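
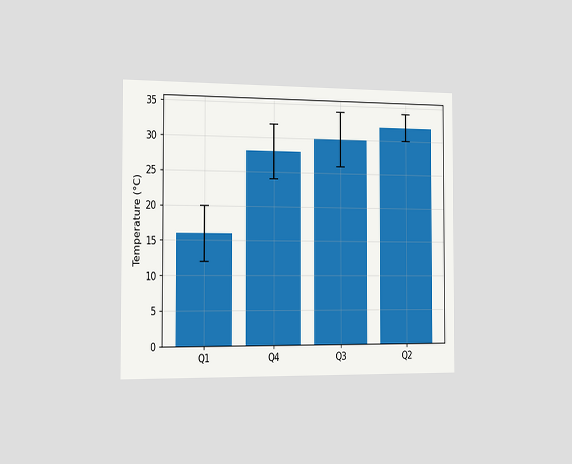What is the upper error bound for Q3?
The chart is viewed slightly from the left. The Q3 bar's upper whisker reaches 34°C.

34°C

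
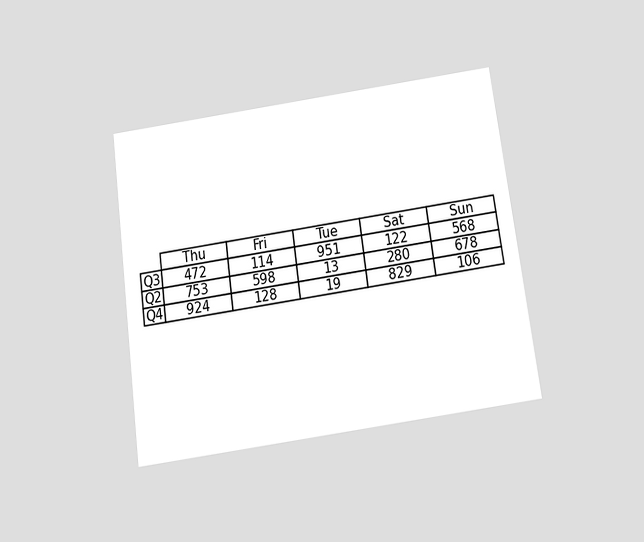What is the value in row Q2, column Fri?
The chart is tilted about 8° counter-clockwise and viewed slightly from below. The (Q2, Fri) cell reads 598.

598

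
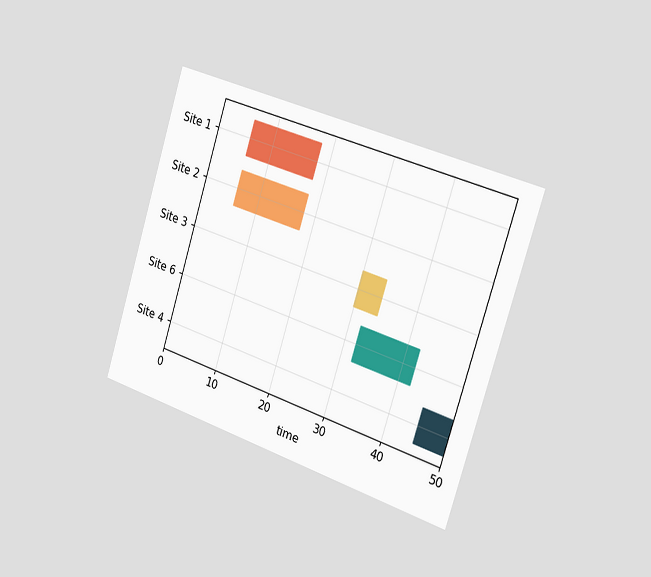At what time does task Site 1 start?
The chart is tilted about 18° clockwise and viewed slightly from the right. The Site 1 bar begins at t=6.

6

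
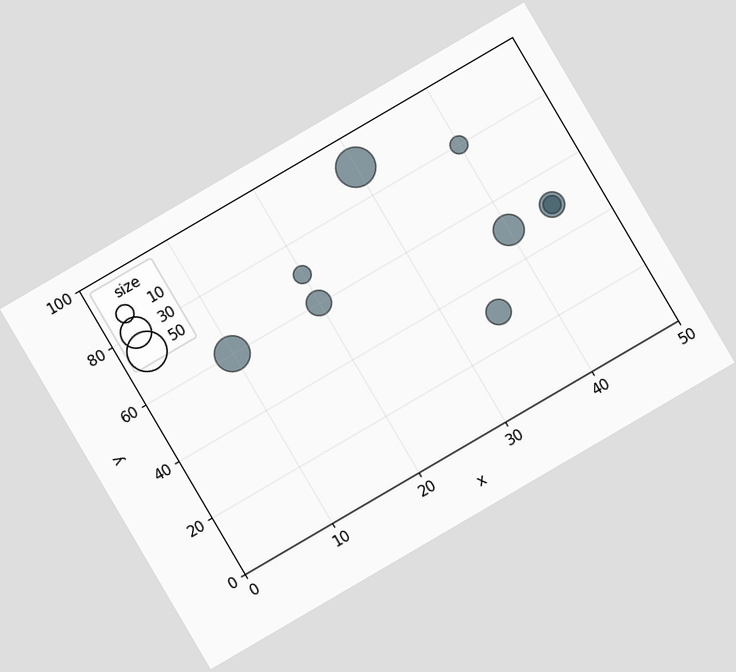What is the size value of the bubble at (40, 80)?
10

The chart is tilted about 30° counter-clockwise. Matching the bubble at (40, 80) against the size legend gives 10.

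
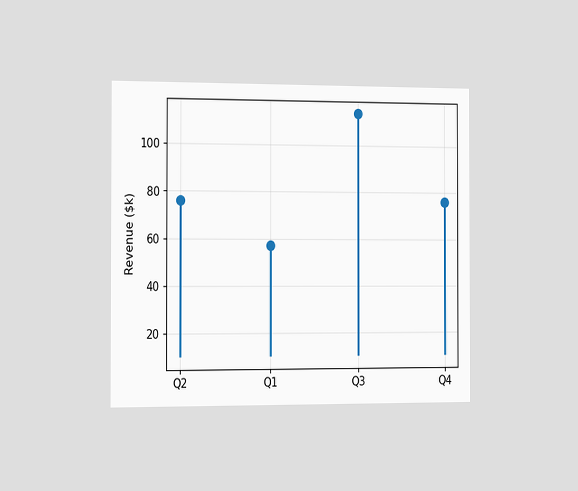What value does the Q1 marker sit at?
The chart is viewed slightly from the left. The Q1 marker sits at $57k.

$57k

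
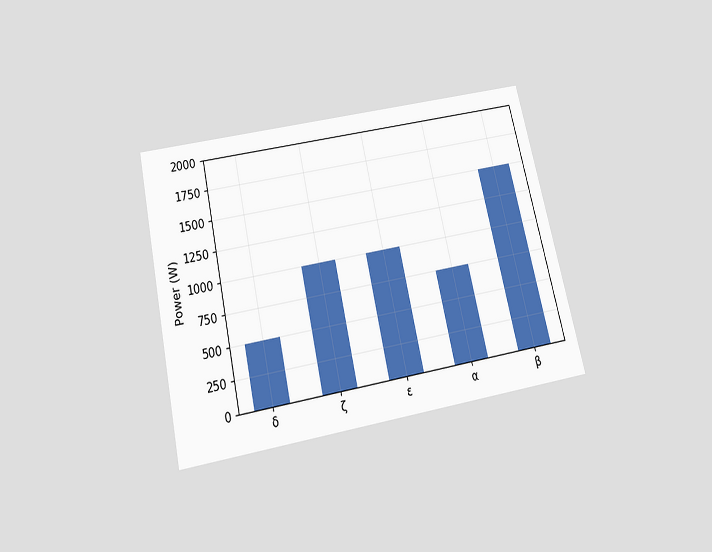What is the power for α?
The chart is tilted about 13° counter-clockwise and viewed slightly from below. Reading along the chart's y-axis, the α bar reaches 750W.

750W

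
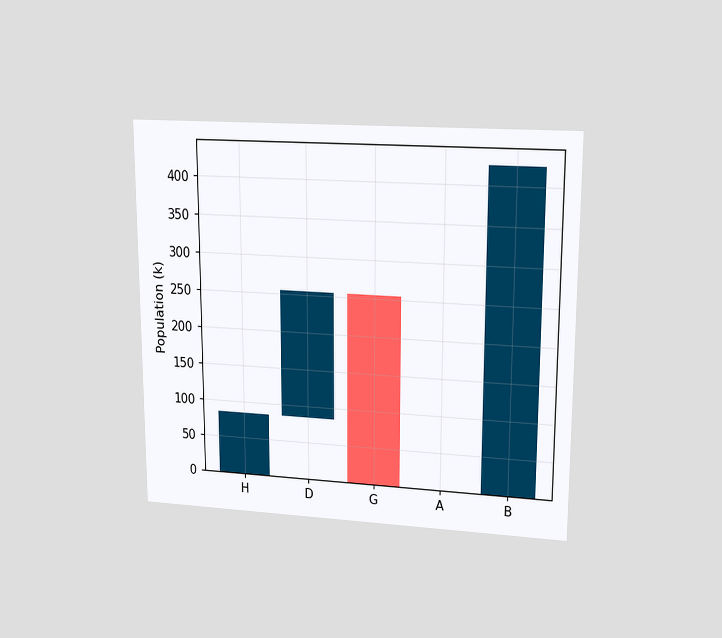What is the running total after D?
255k

The chart is viewed at a slight angle. After D the running total reaches 255k.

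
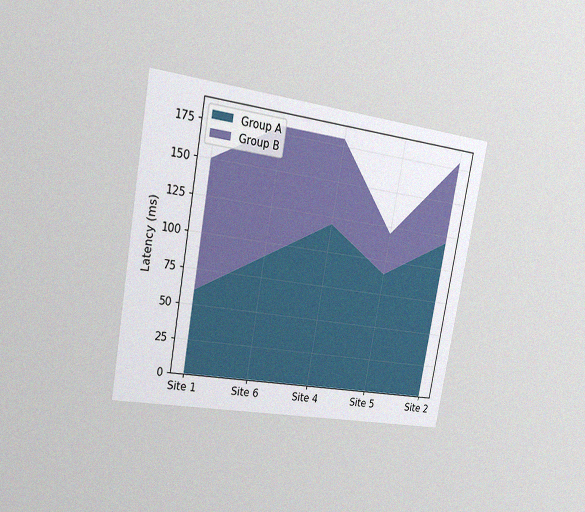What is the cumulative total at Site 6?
180ms

The chart is tilted about 10° clockwise and viewed slightly from the left, with some photo noise. The stacked total at Site 6 reaches 180ms.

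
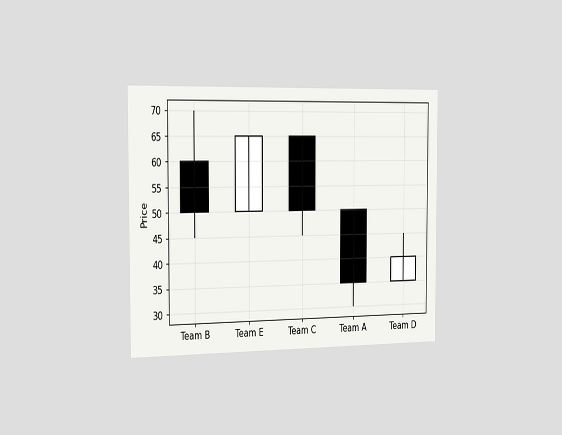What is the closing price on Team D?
The chart is viewed slightly from the left. The Team D candle closes at 40.

40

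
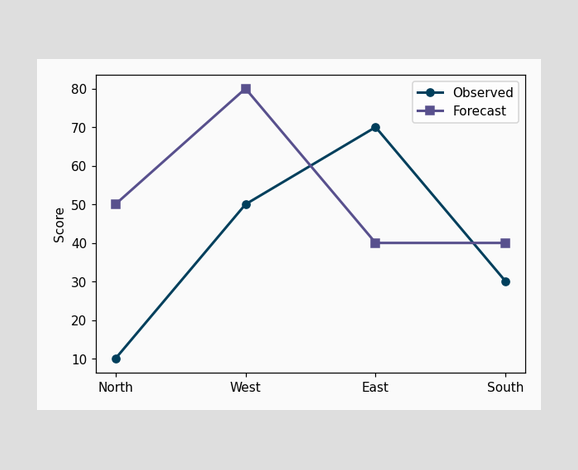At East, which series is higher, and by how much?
At East, Observed sits above the other line by 30.

Observed, by 30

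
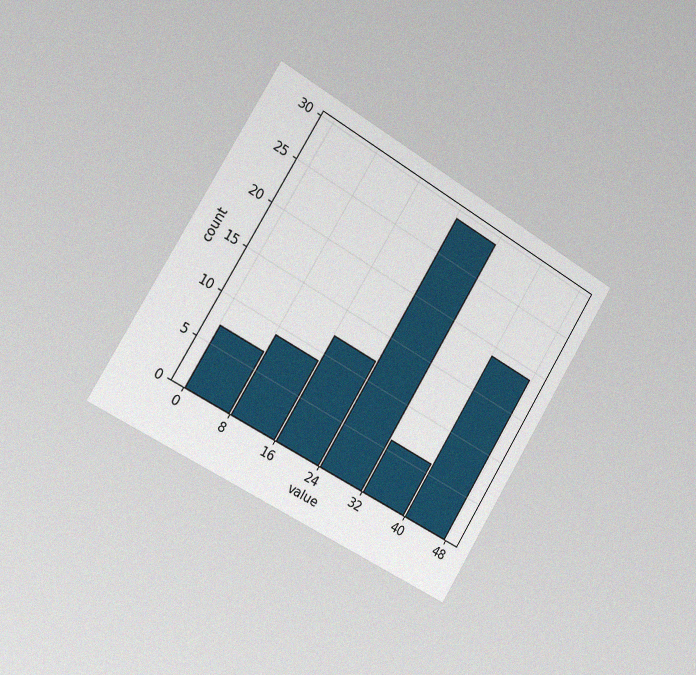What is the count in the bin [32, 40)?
6

The chart is tilted about 31° clockwise and viewed slightly from the left, with some photo noise. The [32, 40) bin has height 6.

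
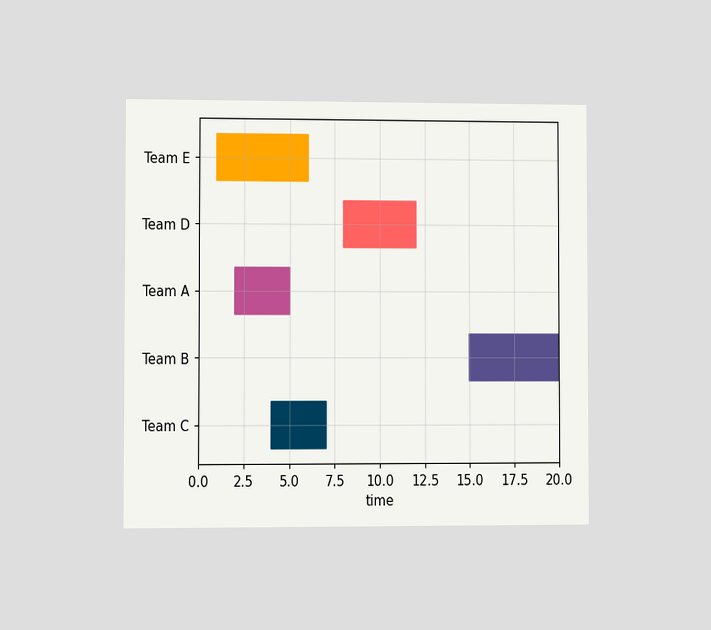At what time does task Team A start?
The chart is viewed at a slight angle. The Team A bar begins at t=2.

2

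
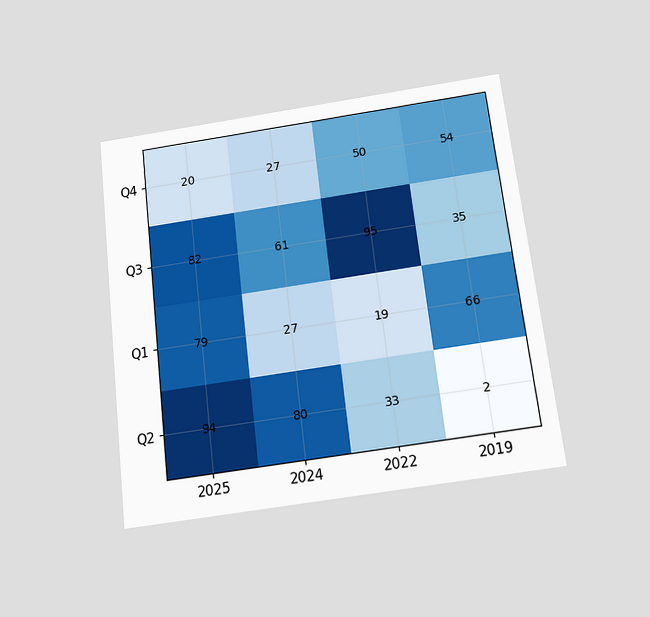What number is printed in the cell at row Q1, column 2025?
79

The chart is tilted about 7° counter-clockwise and viewed slightly from below. The (Q1, 2025) cell reads 79.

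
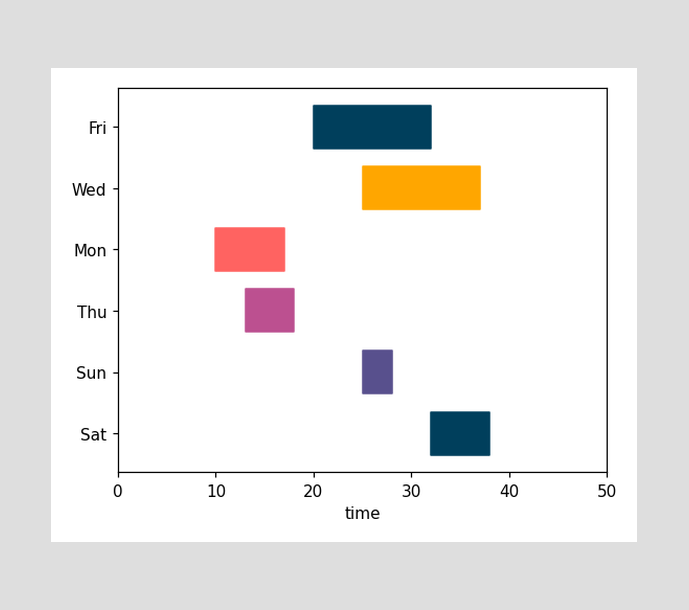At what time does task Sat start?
The Sat bar begins at t=32.

32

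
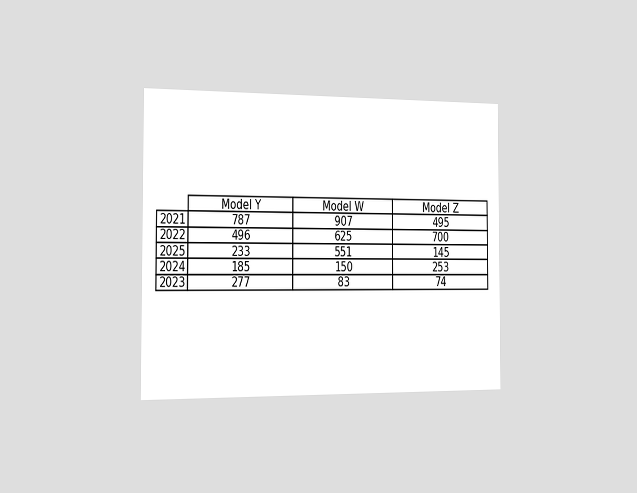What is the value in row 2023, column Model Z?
The chart is viewed slightly from the left. The (2023, Model Z) cell reads 74.

74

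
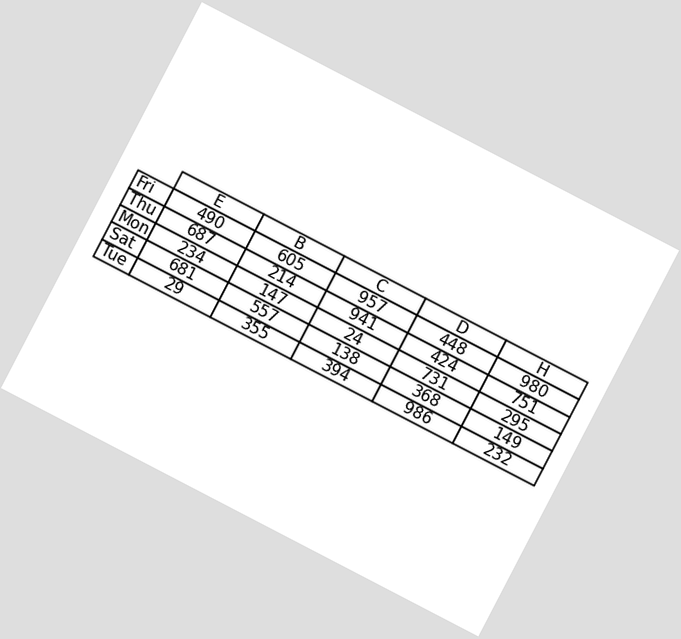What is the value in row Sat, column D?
The chart is tilted about 27° clockwise. The (Sat, D) cell reads 368.

368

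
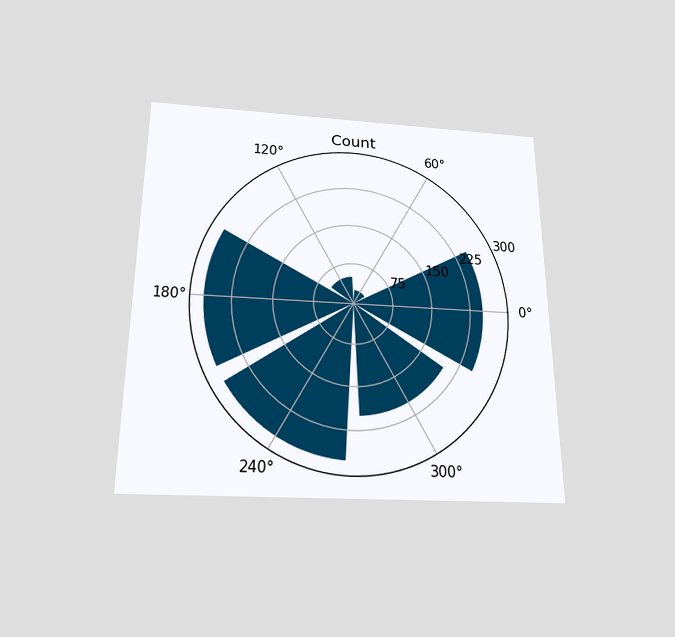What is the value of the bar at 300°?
200

The chart is viewed slightly from below. The bar at 300° reaches 200 on the radial axis.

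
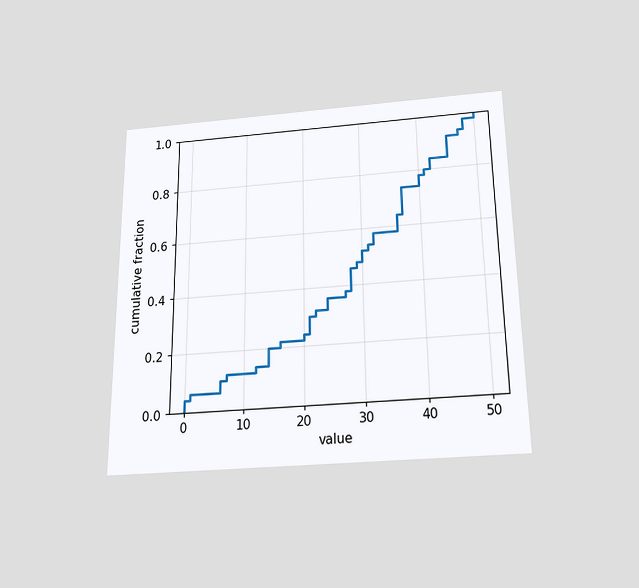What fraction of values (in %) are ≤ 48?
The chart is viewed slightly from below. At x=48 the ECDF step is at 98%.

98%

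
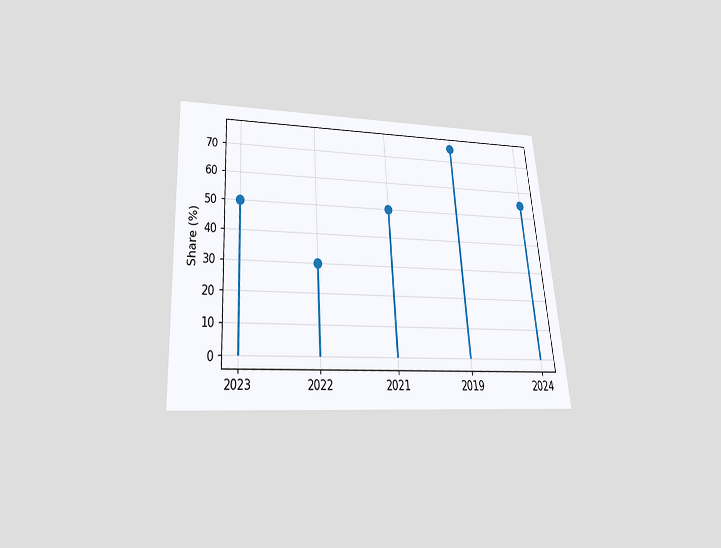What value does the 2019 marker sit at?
The chart is tilted about 4° counter-clockwise and viewed slightly from below. The 2019 marker sits at 75%.

75%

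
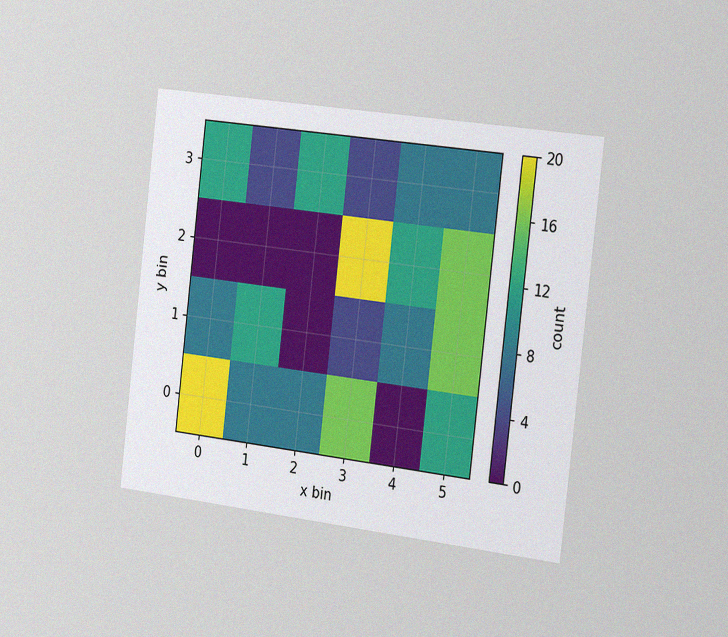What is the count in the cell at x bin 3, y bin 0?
16

The chart is tilted about 7° clockwise and viewed slightly from the right, with some photo noise. Matching the cell (3, 0) against the colorbar gives 16.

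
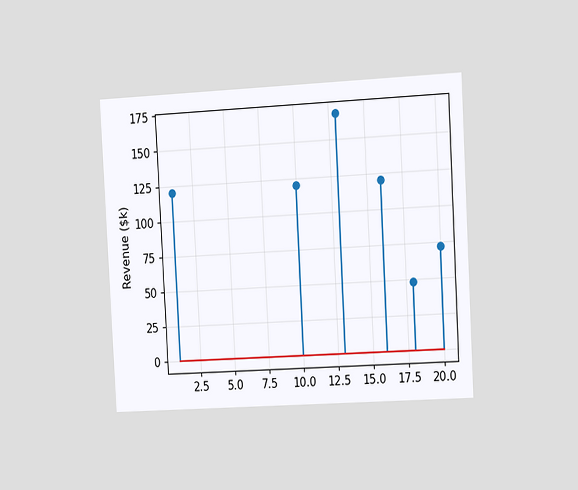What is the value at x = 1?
$120k

The chart is tilted about 3° counter-clockwise and viewed slightly from the right. The stem at x=1 reaches $120k.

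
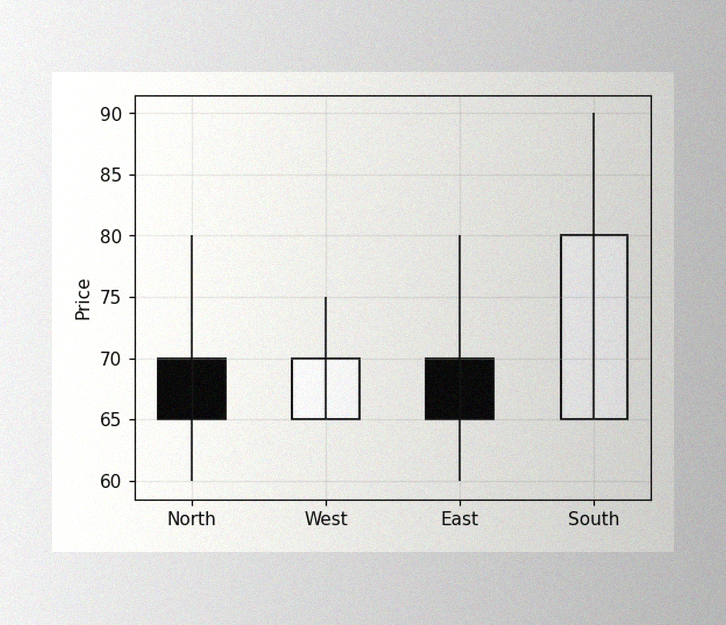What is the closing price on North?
65

The image has some photo noise and uneven lighting. The North candle closes at 65.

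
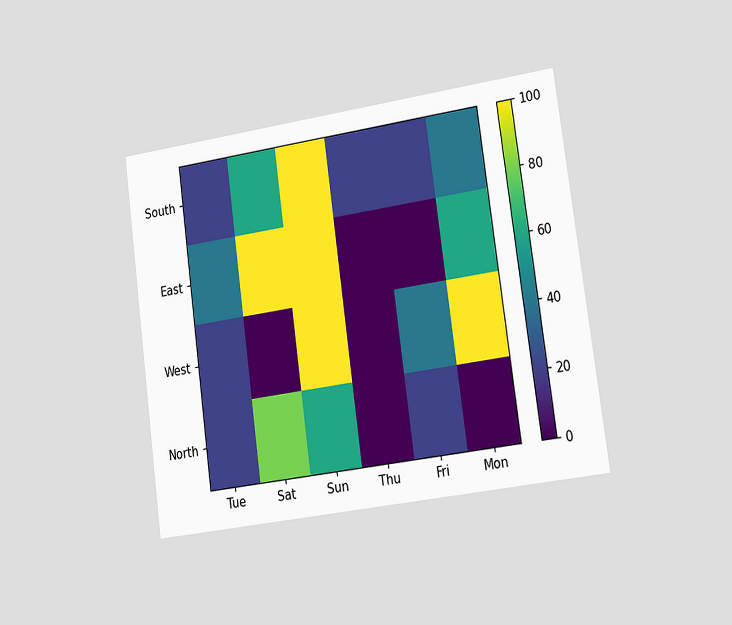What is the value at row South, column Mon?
40

The chart is tilted about 8° counter-clockwise and viewed slightly from the right. Matching cell (South, Mon) against the colorbar gives 40.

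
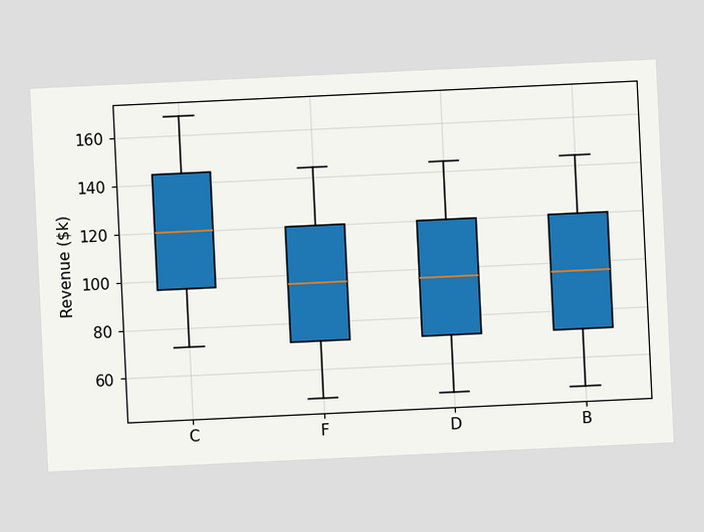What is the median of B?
$96k

The chart is tilted about 3° counter-clockwise. The median line in the B box sits at $96k.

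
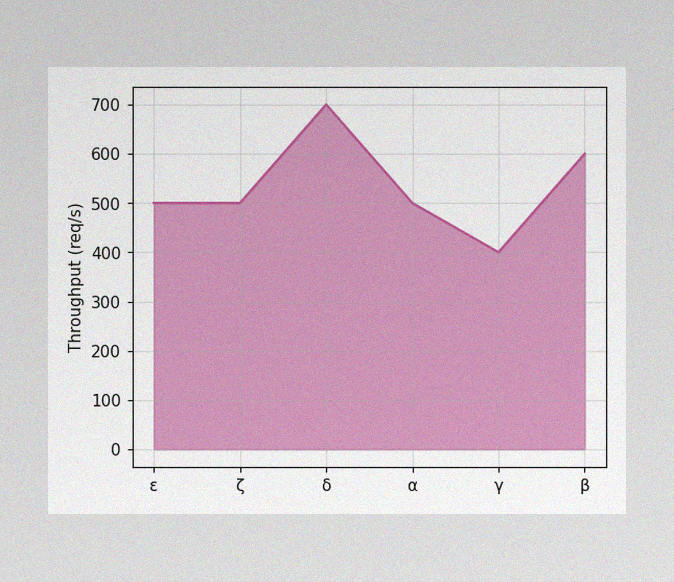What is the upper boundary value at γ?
400req/s

The image has some photo noise and uneven lighting. At γ the upper boundary is at 400req/s.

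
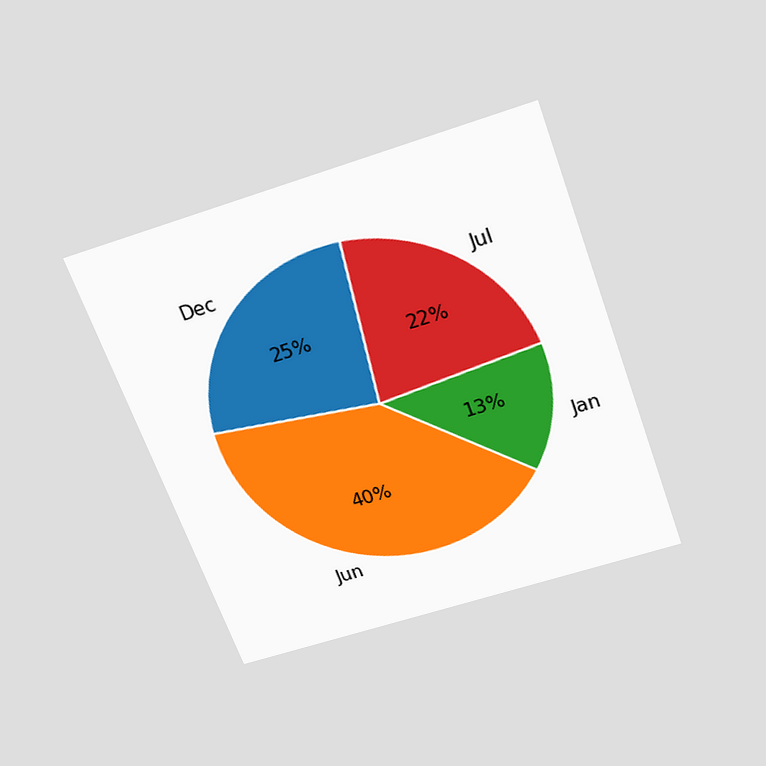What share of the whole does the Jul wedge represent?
22%

The chart is tilted about 20° counter-clockwise and viewed slightly from above. The Jul slice takes up 22% of the pie.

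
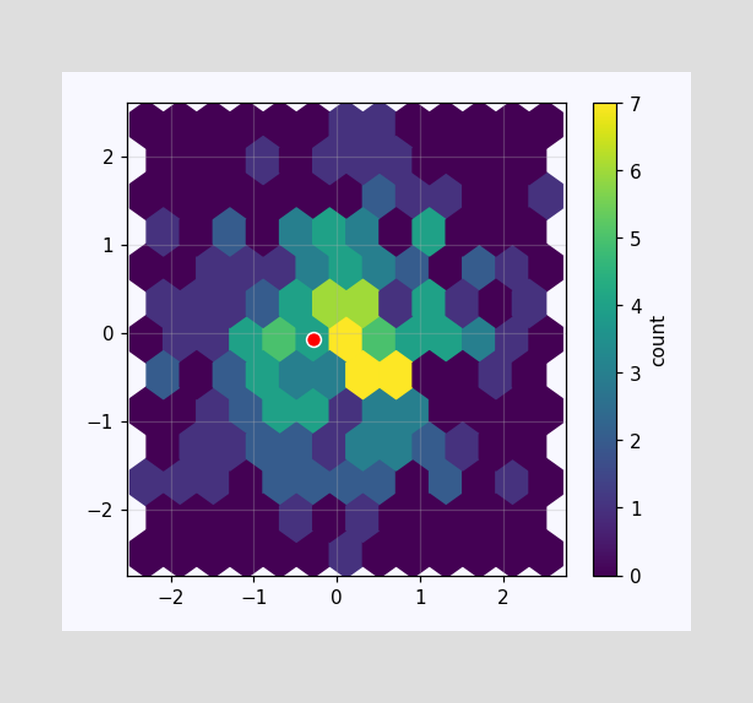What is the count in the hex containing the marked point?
The marked hex reads 4 on the colorbar.

4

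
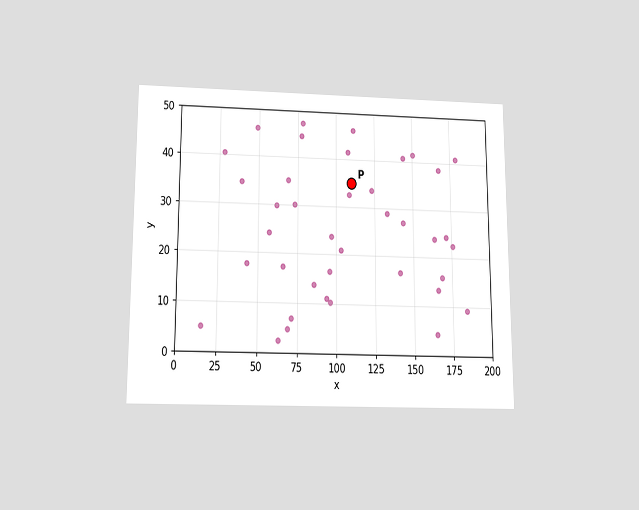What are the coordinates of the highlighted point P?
The chart is viewed slightly from below. Following the gridlines from P to each axis, P sits at (110, 35).

(110, 35)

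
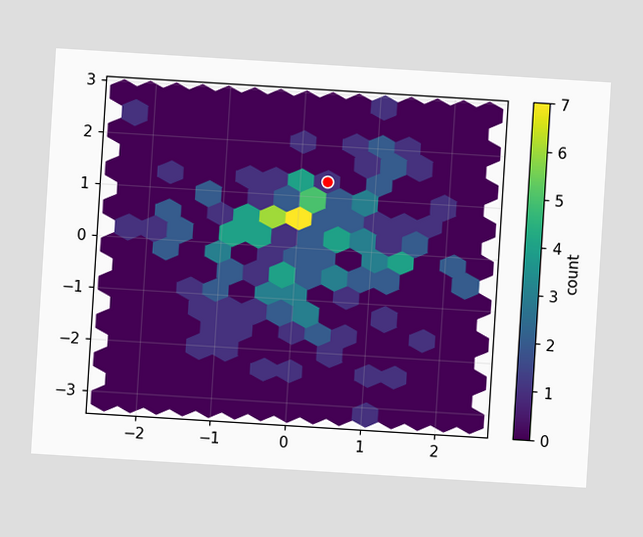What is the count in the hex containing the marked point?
1

The chart is tilted about 4° clockwise. The marked hex reads 1 on the colorbar.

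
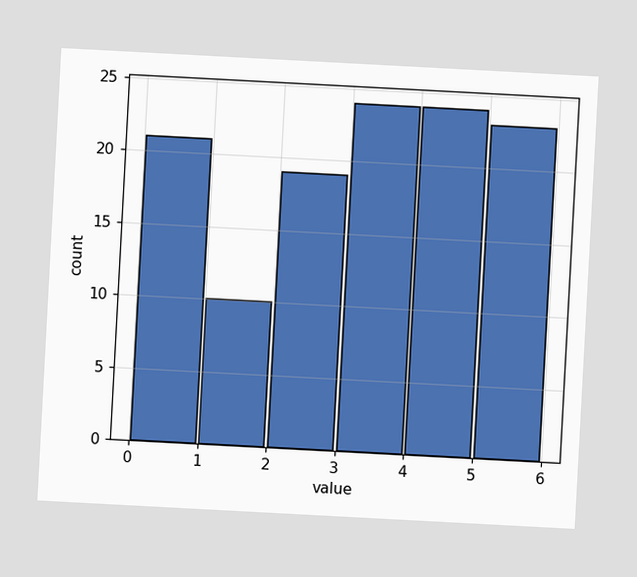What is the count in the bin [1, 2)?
10

The chart is tilted about 3° clockwise. The [1, 2) bin has height 10.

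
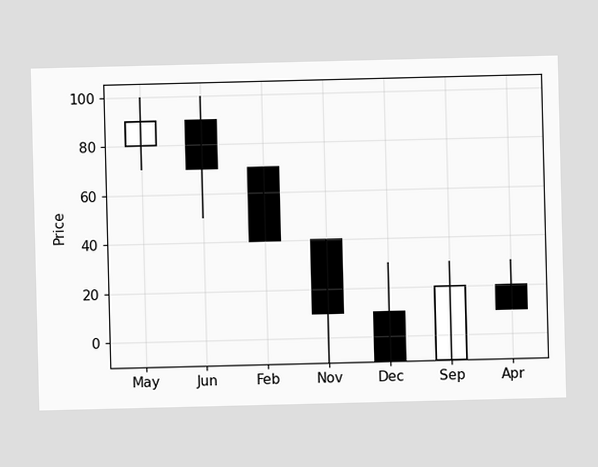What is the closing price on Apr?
10

The Apr candle closes at 10.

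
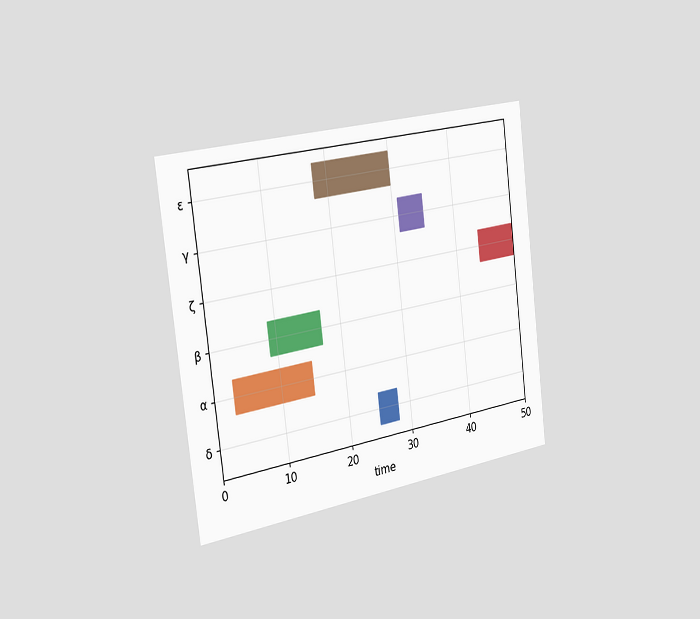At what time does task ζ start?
The chart is tilted about 7° counter-clockwise and viewed slightly from the left. The ζ bar begins at t=44.

44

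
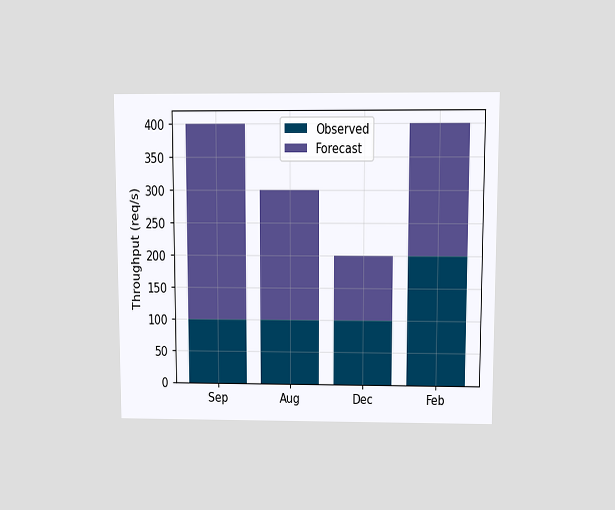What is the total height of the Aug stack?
300req/s

The chart is viewed at a slight angle. The Aug stack's top reaches 300req/s on the y-axis.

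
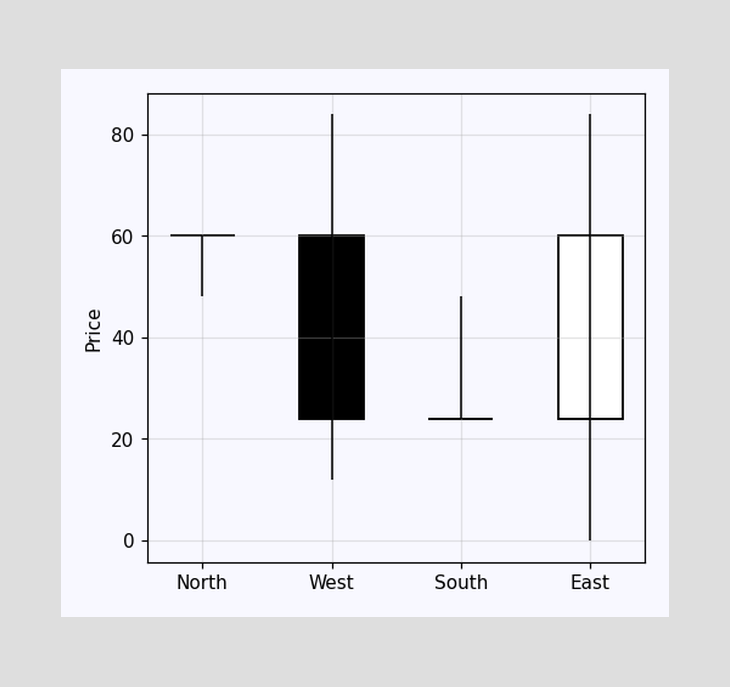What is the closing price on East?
The East candle closes at 60.

60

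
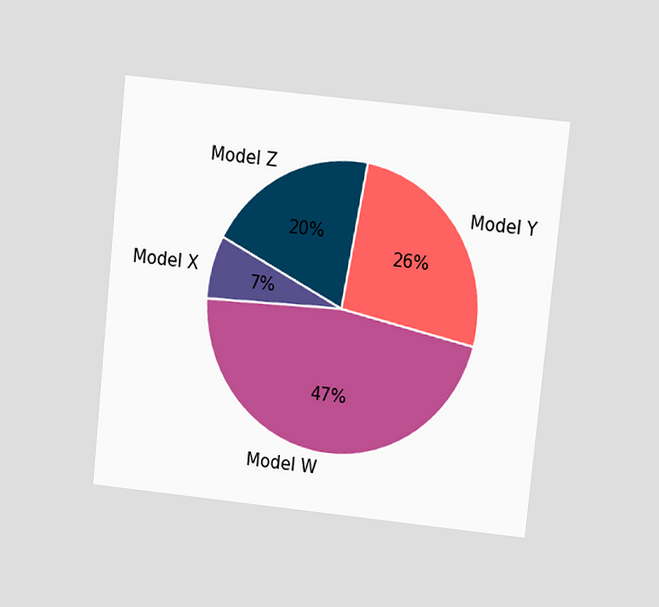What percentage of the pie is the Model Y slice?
The chart is tilted about 6° clockwise and viewed at a slight angle. The Model Y slice takes up 26% of the pie.

26%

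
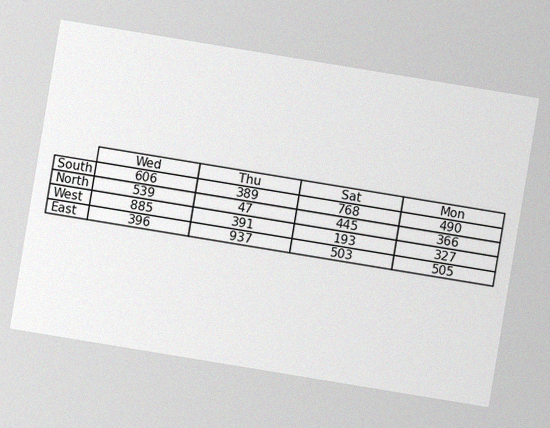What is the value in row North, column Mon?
366

The chart is tilted about 9° clockwise, with some photo noise. The (North, Mon) cell reads 366.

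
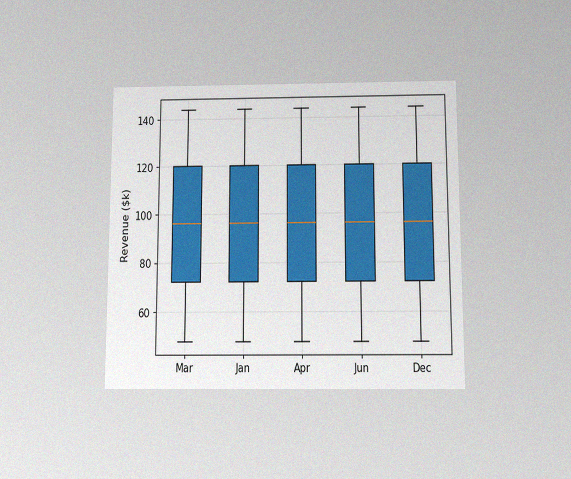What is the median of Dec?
The chart is viewed slightly from below, with some photo noise. The median line in the Dec box sits at $96k.

$96k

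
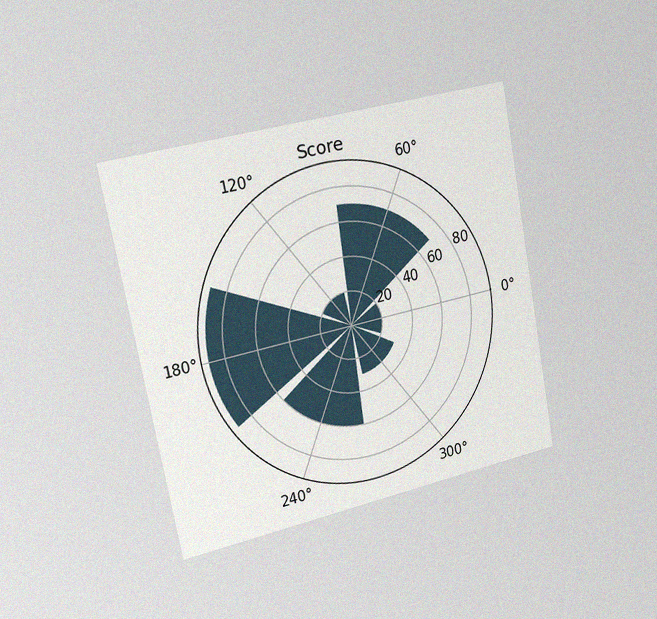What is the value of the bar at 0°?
20

The chart is tilted about 11° counter-clockwise and viewed slightly from the left, with some photo noise. The bar at 0° reaches 20 on the radial axis.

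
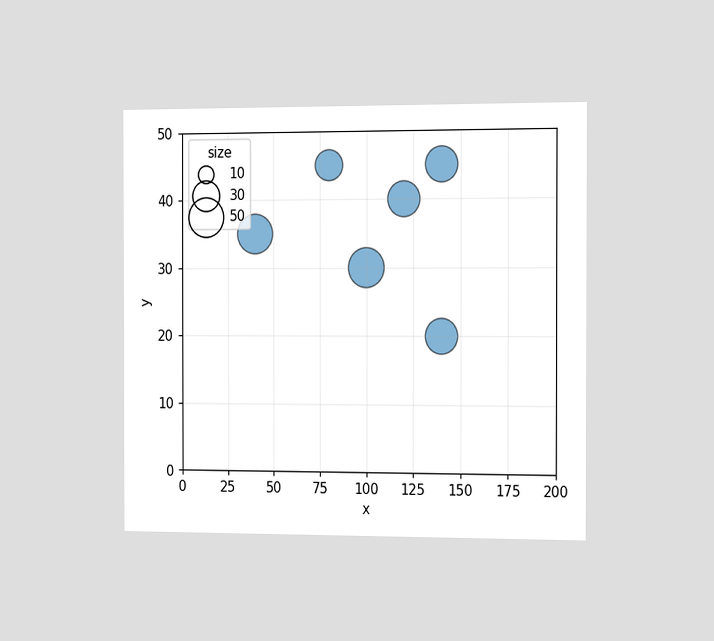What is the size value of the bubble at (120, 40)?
The chart is viewed slightly from the right. Matching the bubble at (120, 40) against the size legend gives 40.

40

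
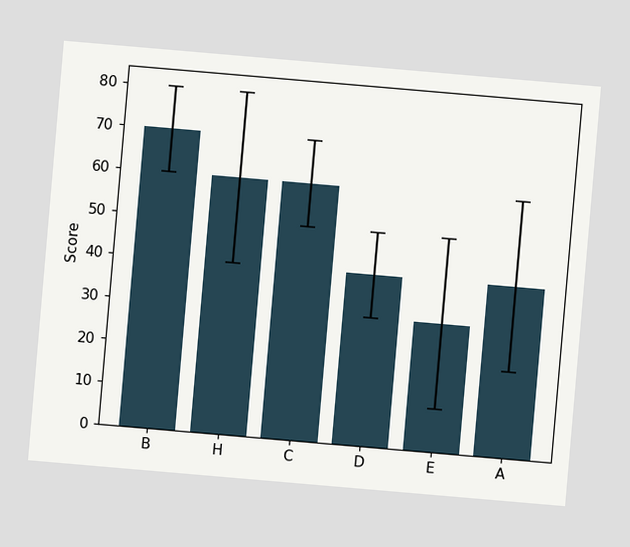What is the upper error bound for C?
70

The chart is tilted about 5° clockwise. The C bar's upper whisker reaches 70.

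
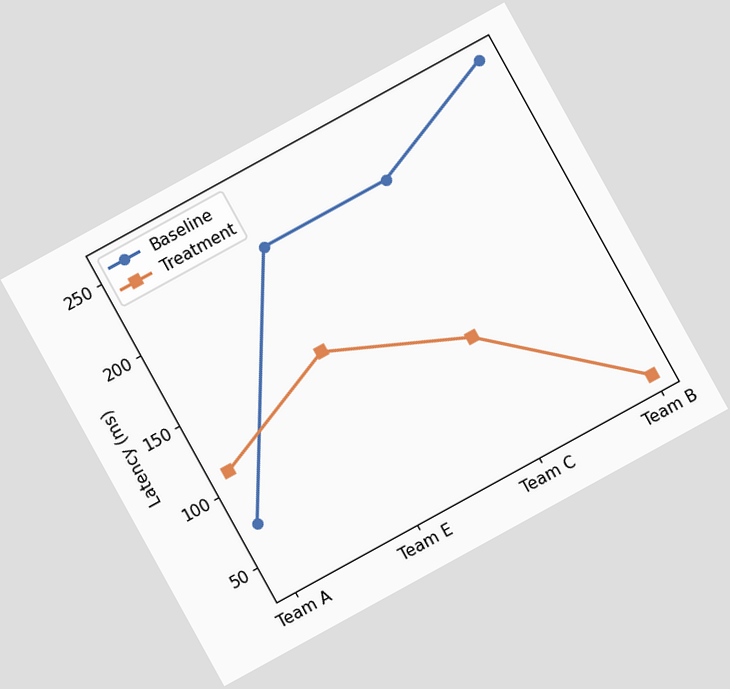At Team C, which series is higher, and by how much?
The chart is tilted about 29° counter-clockwise. At Team C, Baseline sits above the other line by 111ms.

Baseline, by 111ms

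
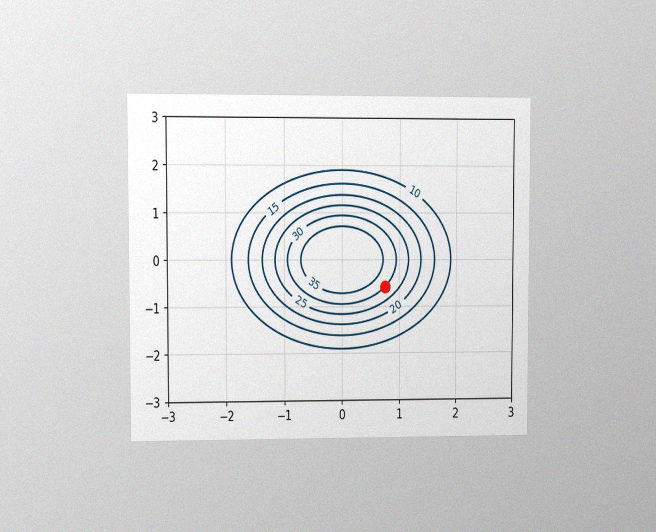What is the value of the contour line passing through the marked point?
30

The chart is viewed at a slight angle, with some photo noise. The marked point sits on the contour labelled 30.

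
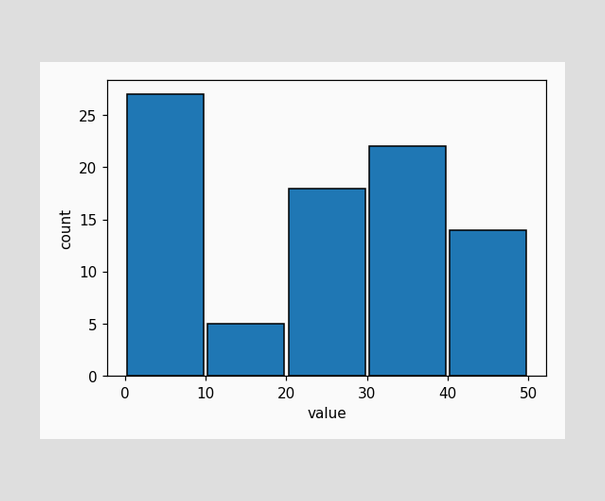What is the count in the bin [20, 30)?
18

The [20, 30) bin has height 18.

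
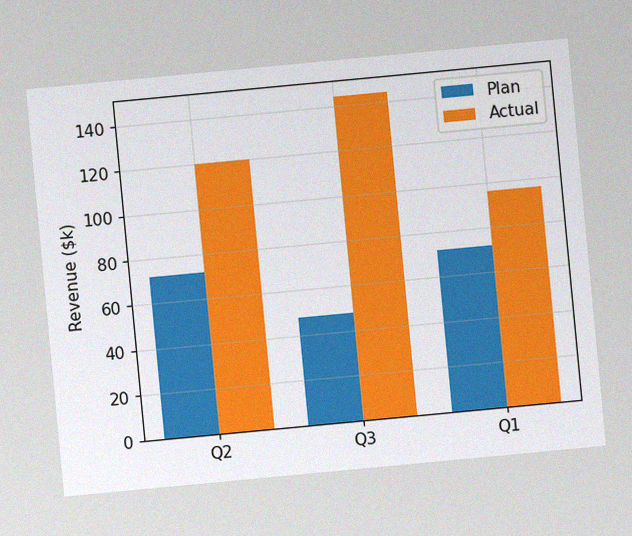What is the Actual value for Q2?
$120k

The chart is tilted about 5° counter-clockwise, with some photo noise. The Actual bar at Q2 reaches $120k on the y-axis.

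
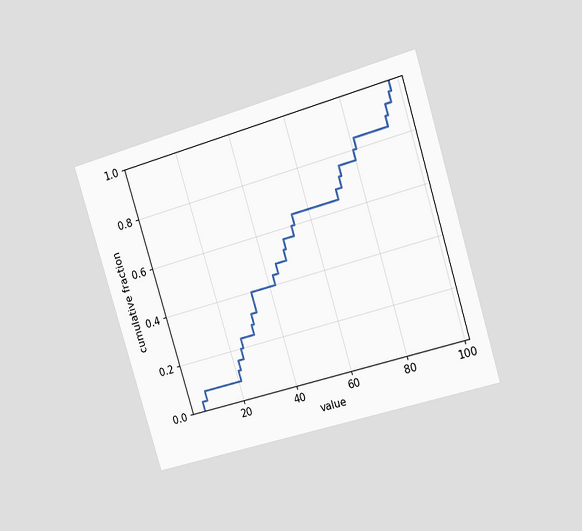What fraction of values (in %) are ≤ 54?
The chart is tilted about 17° counter-clockwise and viewed slightly from the right. At x=54 the ECDF step is at 64%.

64%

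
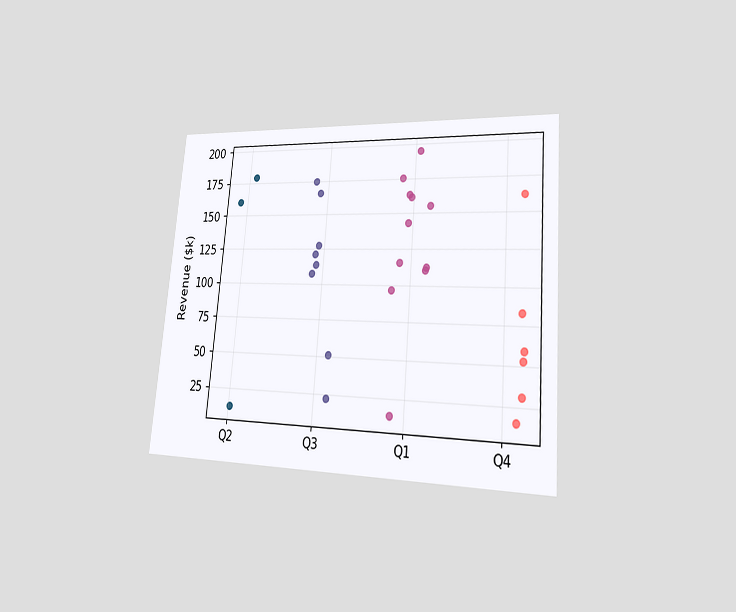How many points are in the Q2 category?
The chart is tilted about 5° clockwise and viewed slightly from the right. Counting the markers in the Q2 column gives 3.

3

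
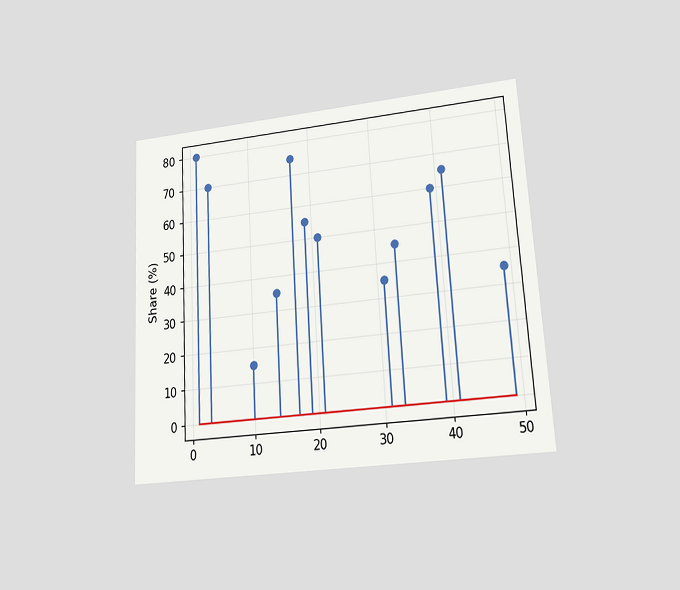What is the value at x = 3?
70%

The chart is tilted about 3° counter-clockwise and viewed at a slight angle. The stem at x=3 reaches 70%.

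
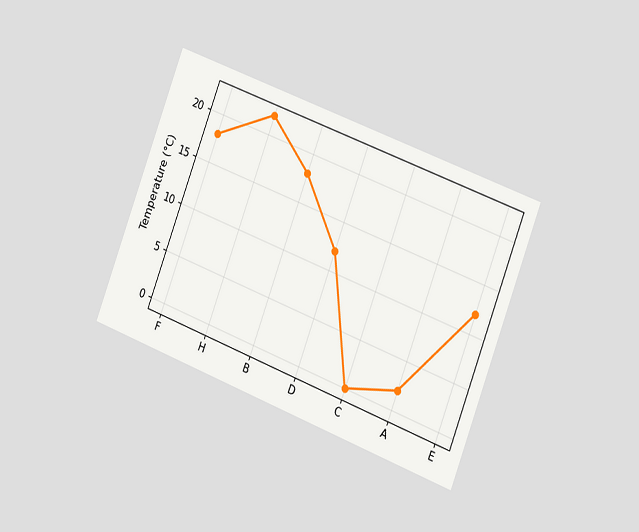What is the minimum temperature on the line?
The chart is tilted about 21° clockwise and viewed slightly from the right. The lowest point is at C, and reading across to the y-axis gives 0°C.

0°C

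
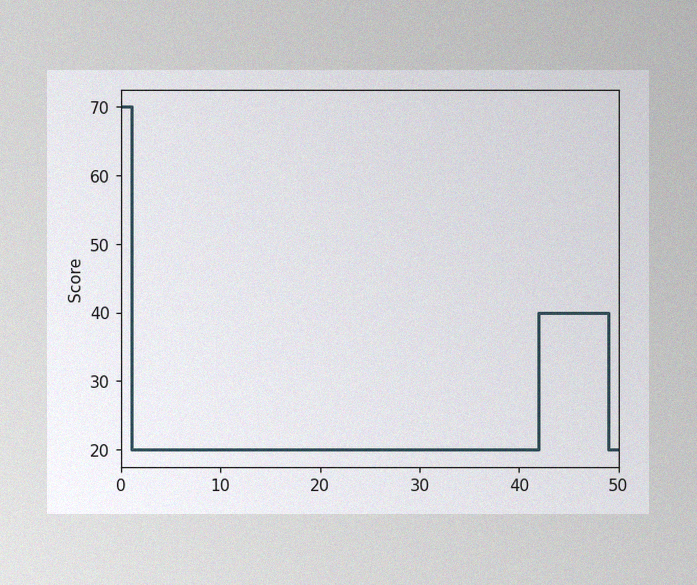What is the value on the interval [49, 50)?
20

The image has some photo noise and uneven lighting. On [49, 50) the step sits at 20.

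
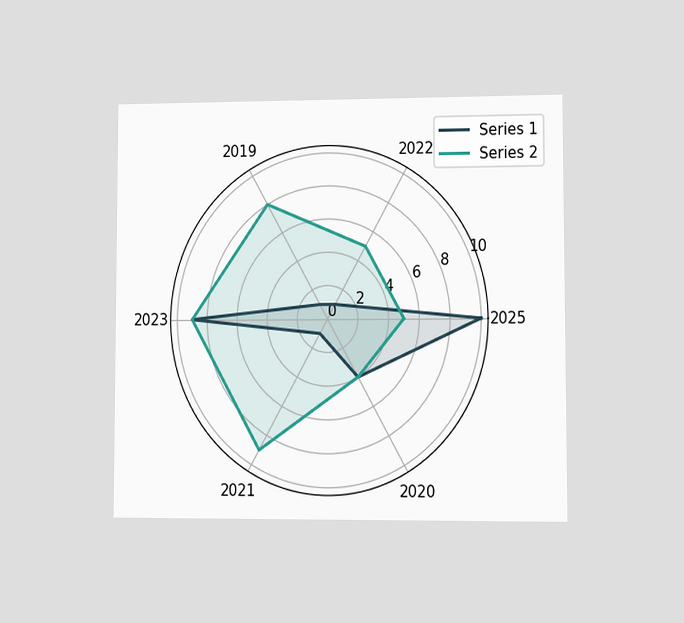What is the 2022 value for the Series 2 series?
The chart is viewed at a slight angle. On the 2022 axis, Series 2 reaches 5.

5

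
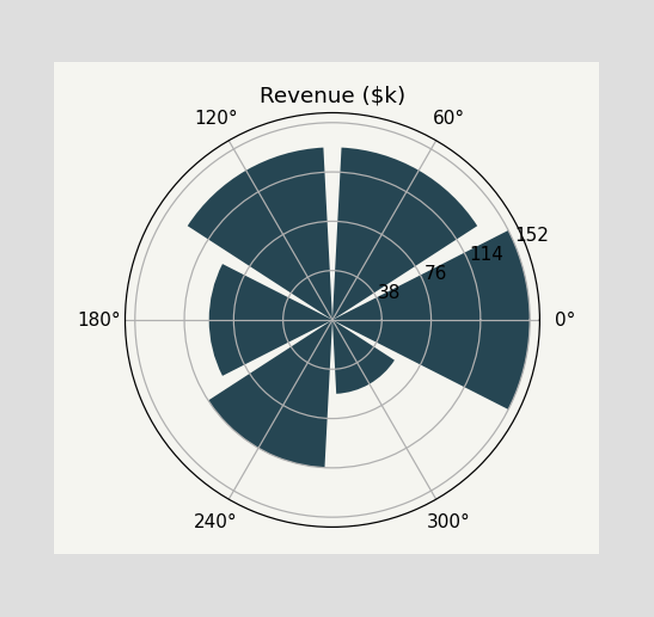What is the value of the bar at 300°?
The bar at 300° reaches $57k on the radial axis.

$57k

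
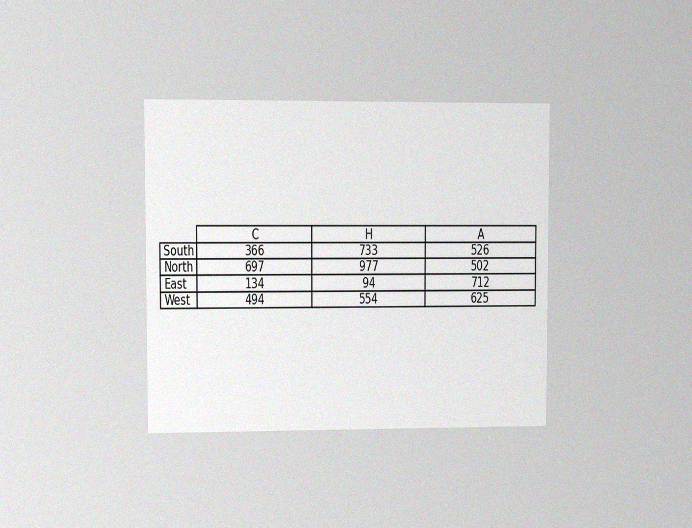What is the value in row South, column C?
366

The chart is viewed at a slight angle, with some photo noise. The (South, C) cell reads 366.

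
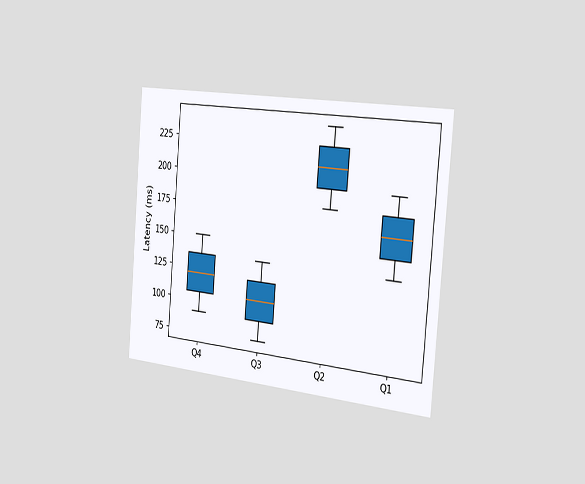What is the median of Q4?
The chart is tilted about 5° clockwise and viewed slightly from the right. The median line in the Q4 box sits at 120ms.

120ms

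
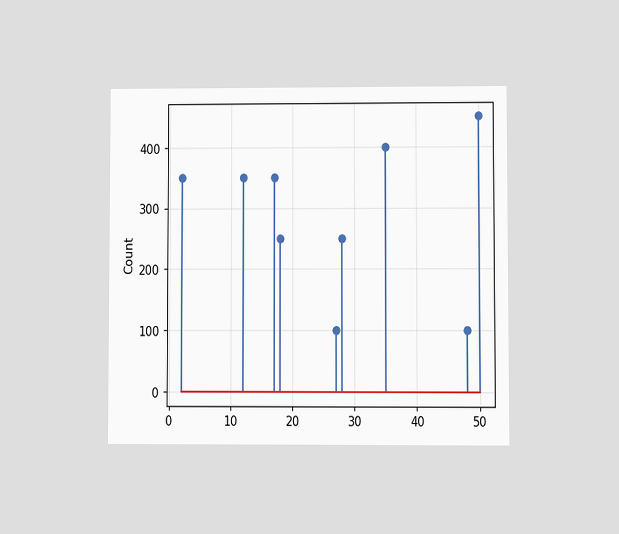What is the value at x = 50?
450

The chart is viewed at a slight angle. The stem at x=50 reaches 450.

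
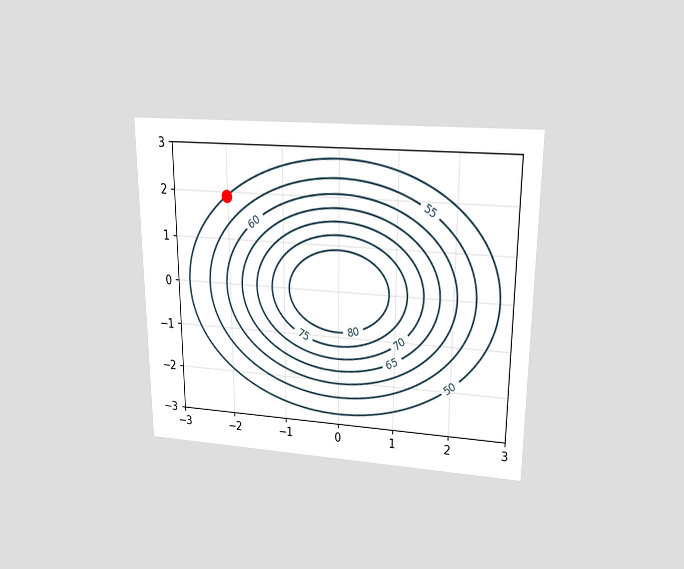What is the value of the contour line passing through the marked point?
50

The chart is viewed slightly from above. The marked point sits on the contour labelled 50.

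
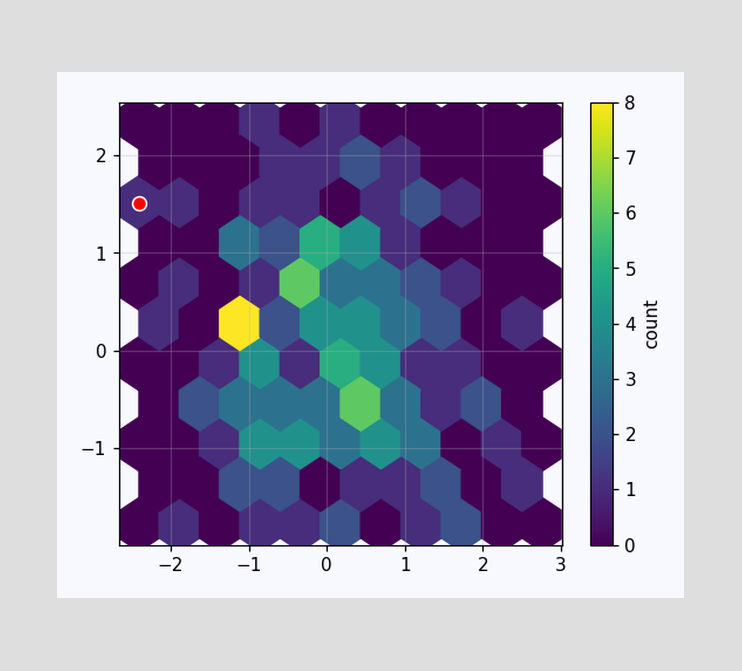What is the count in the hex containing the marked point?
The marked hex reads 1 on the colorbar.

1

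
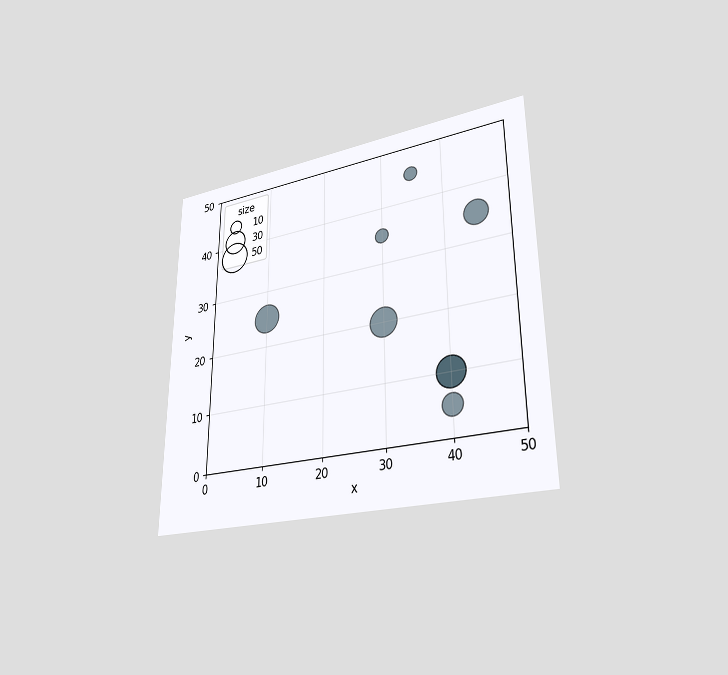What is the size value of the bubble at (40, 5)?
The chart is viewed at a slight angle. Matching the bubble at (40, 5) against the size legend gives 20.

20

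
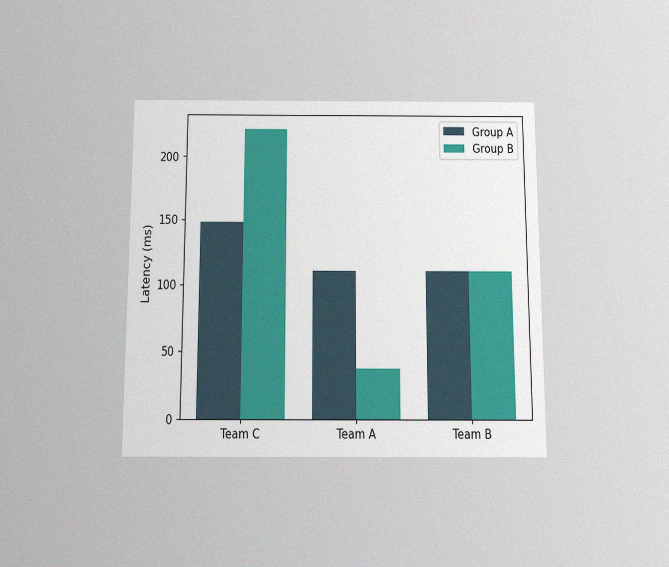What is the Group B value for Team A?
37ms

The chart is viewed slightly from below, with some photo noise. The Group B bar at Team A reaches 37ms on the y-axis.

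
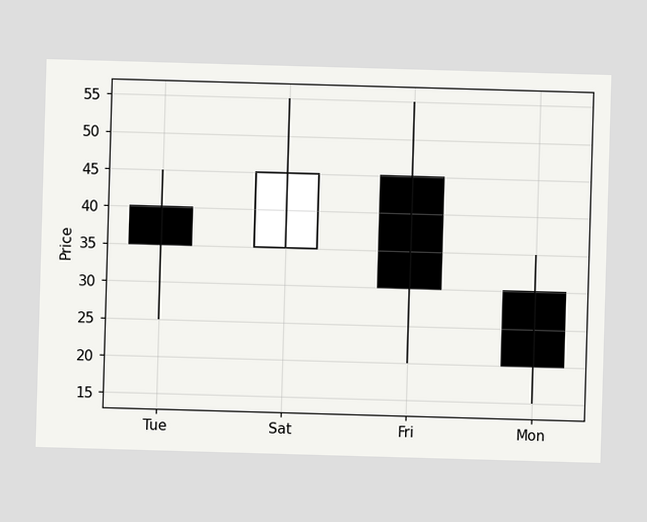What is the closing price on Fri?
30

The Fri candle closes at 30.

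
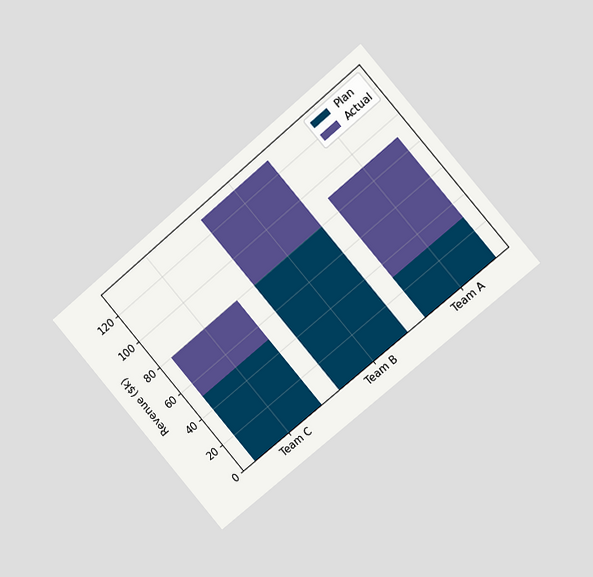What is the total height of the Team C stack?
$80k

The chart is tilted about 40° counter-clockwise and viewed slightly from the right. The Team C stack's top reaches $80k on the y-axis.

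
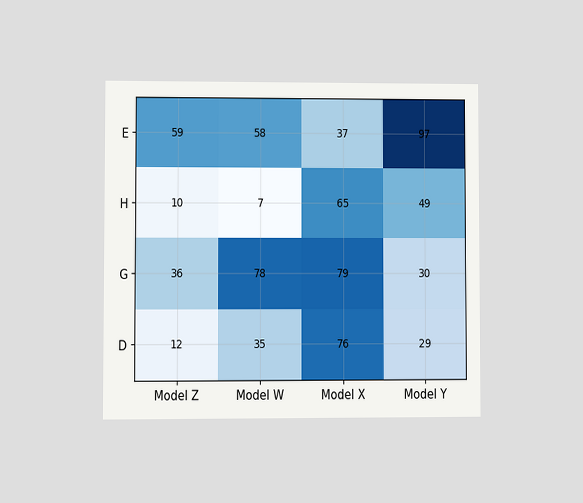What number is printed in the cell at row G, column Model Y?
The chart is viewed at a slight angle. The (G, Model Y) cell reads 30.

30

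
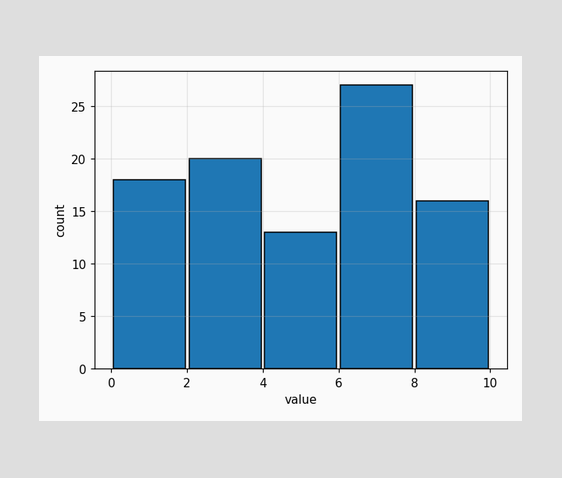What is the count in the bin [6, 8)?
The [6, 8) bin has height 27.

27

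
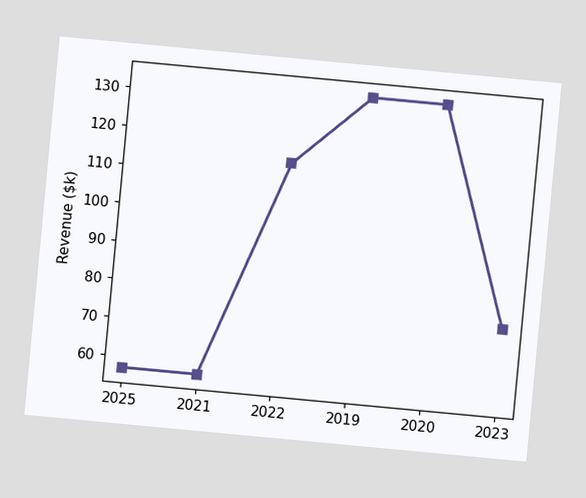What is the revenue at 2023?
The chart is tilted about 5° clockwise. At 2023, the line is at $76k.

$76k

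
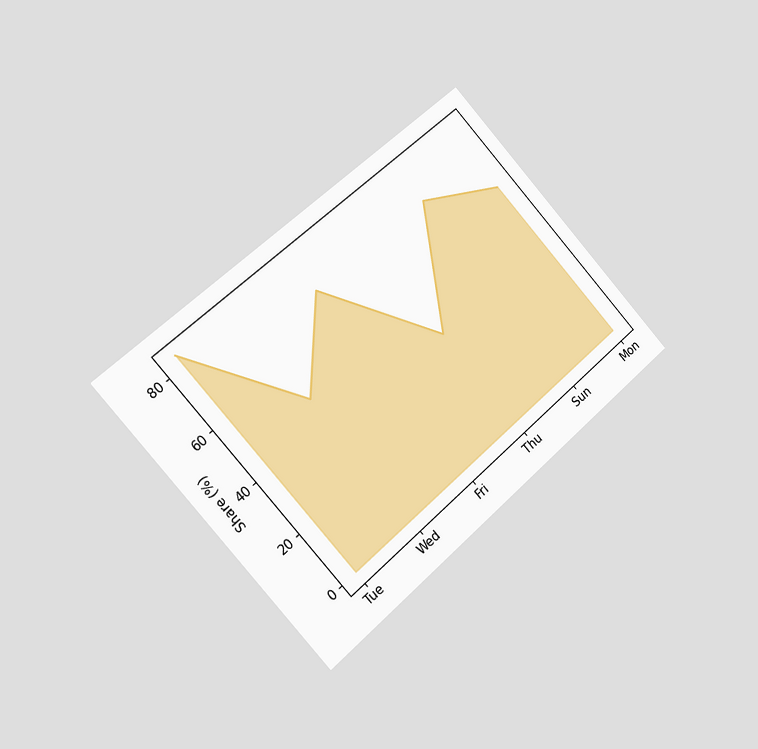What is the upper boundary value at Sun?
72%

The chart is tilted about 42° counter-clockwise and viewed slightly from the left. At Sun the upper boundary is at 72%.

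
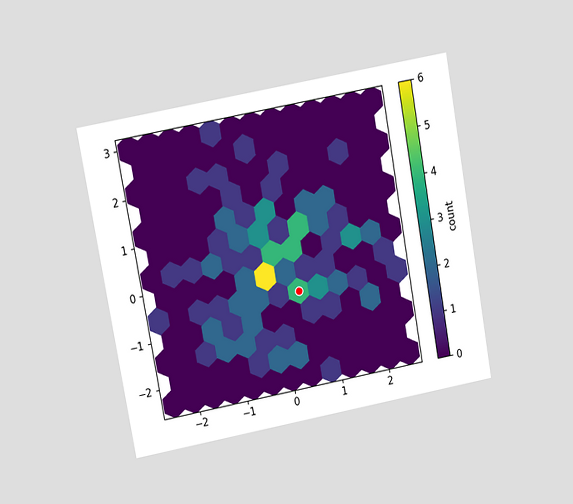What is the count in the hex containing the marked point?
4

The chart is tilted about 10° counter-clockwise and viewed at a slight angle. The marked hex reads 4 on the colorbar.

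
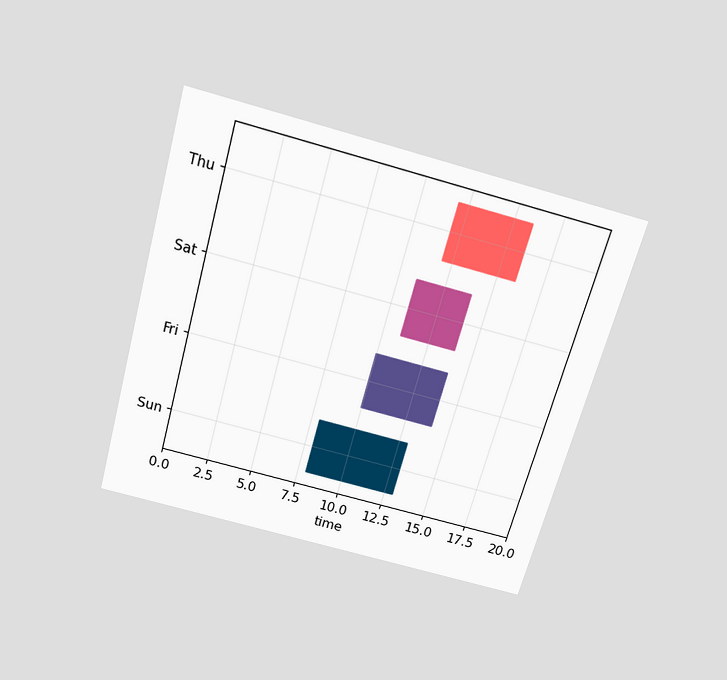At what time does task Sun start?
The chart is tilted about 15° clockwise and viewed slightly from above. The Sun bar begins at t=8.

8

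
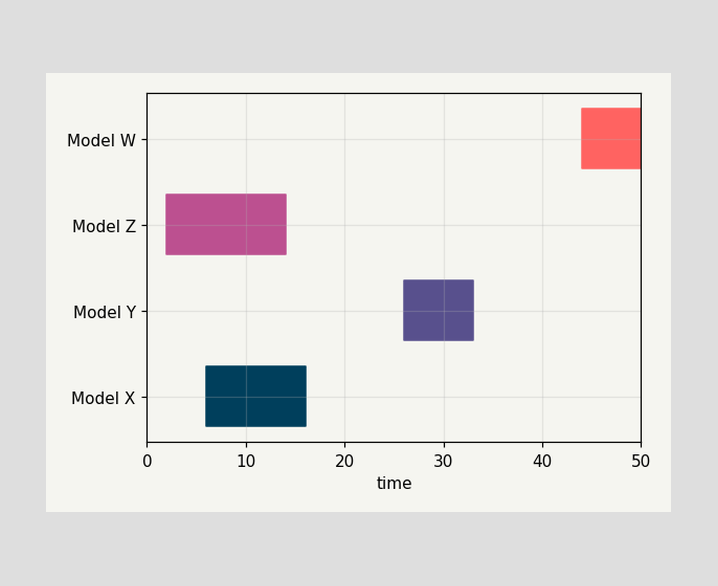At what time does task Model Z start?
2

The Model Z bar begins at t=2.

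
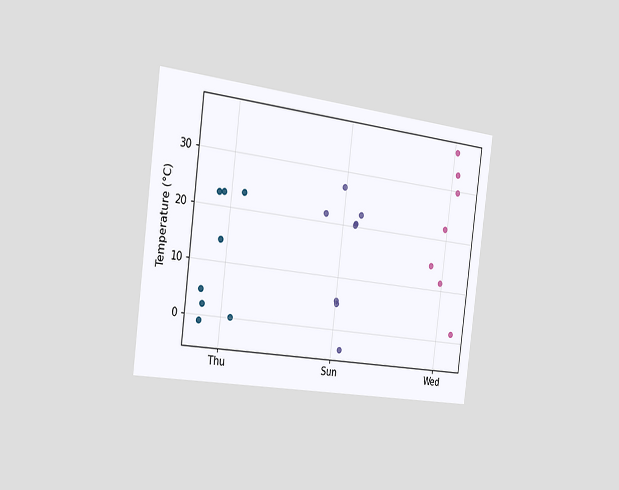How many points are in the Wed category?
The chart is tilted about 7° clockwise and viewed slightly from the left. Counting the markers in the Wed column gives 7.

7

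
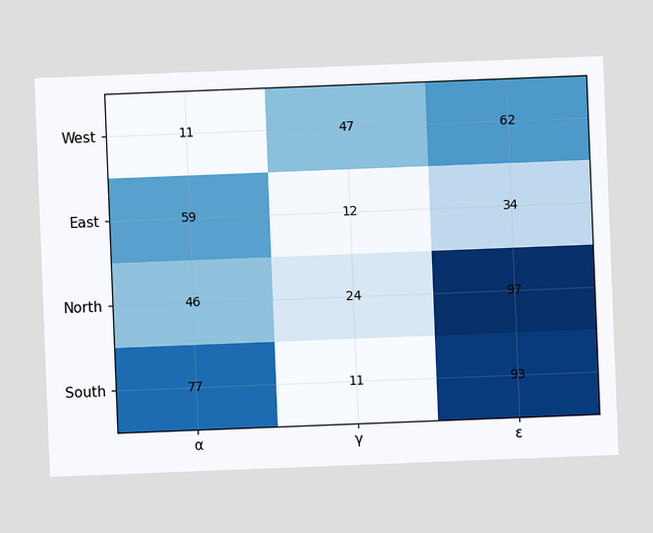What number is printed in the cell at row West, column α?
The chart is tilted about 2° counter-clockwise. The (West, α) cell reads 11.

11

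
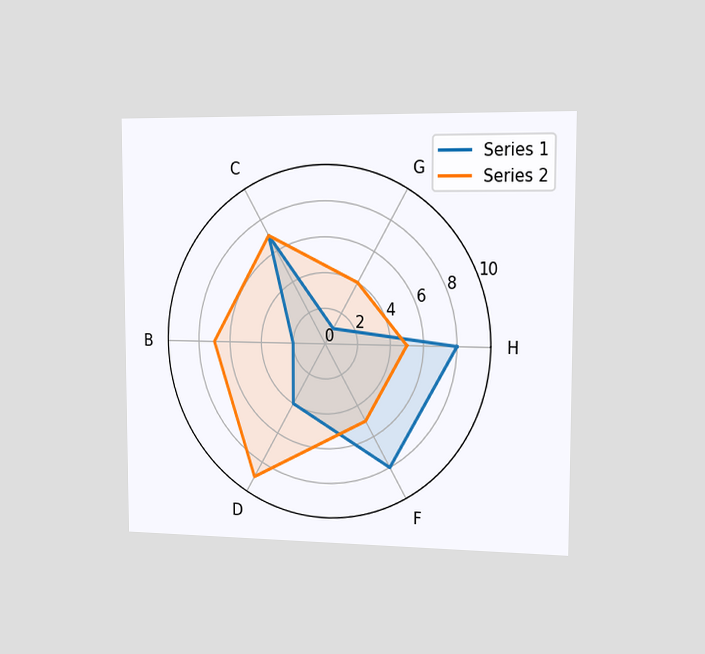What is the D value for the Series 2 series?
The chart is viewed slightly from the right. On the D axis, Series 2 reaches 9.

9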